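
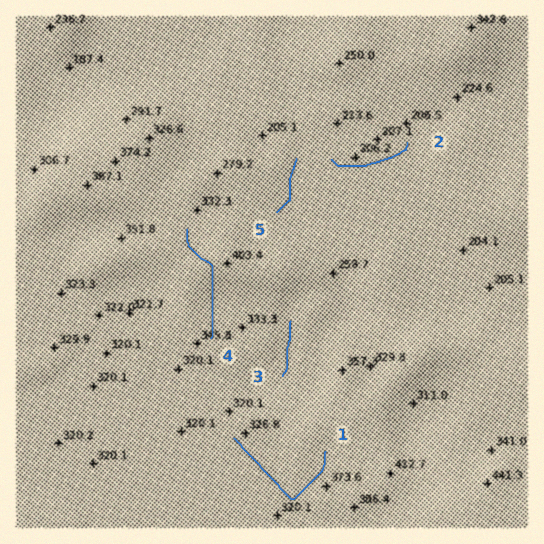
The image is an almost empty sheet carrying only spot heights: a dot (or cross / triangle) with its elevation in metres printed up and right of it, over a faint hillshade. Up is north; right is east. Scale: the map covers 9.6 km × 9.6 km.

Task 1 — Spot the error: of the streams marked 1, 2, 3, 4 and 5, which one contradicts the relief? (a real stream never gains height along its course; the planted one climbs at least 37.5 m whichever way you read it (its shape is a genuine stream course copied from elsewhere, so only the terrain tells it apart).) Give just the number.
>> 4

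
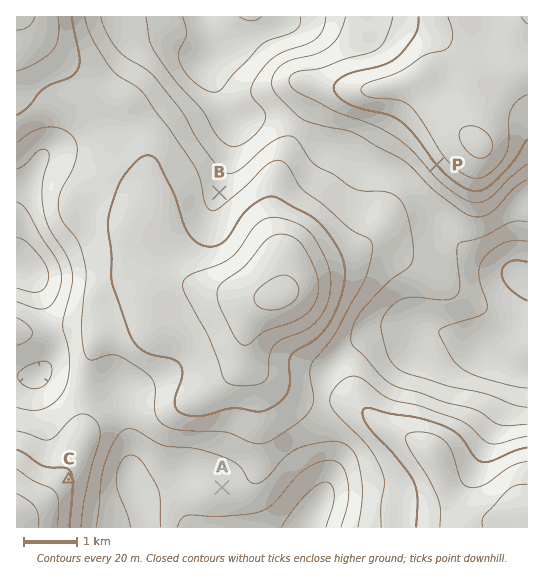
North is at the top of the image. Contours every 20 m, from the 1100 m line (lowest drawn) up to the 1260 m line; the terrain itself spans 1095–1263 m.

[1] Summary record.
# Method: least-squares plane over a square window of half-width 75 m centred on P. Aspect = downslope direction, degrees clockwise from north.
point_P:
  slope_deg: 6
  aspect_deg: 230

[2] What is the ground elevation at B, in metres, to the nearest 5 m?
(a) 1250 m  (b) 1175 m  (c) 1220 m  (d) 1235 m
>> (b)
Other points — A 1155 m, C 1205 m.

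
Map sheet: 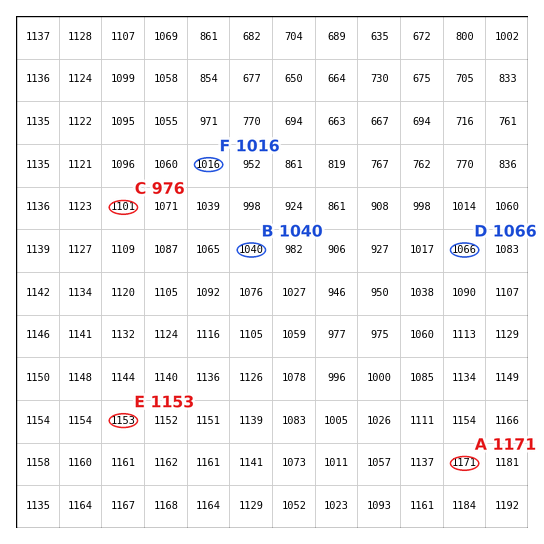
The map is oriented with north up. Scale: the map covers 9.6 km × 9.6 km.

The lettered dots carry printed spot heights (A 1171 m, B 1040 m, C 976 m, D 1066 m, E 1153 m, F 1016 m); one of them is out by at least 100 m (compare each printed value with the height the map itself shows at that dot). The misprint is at C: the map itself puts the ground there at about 1101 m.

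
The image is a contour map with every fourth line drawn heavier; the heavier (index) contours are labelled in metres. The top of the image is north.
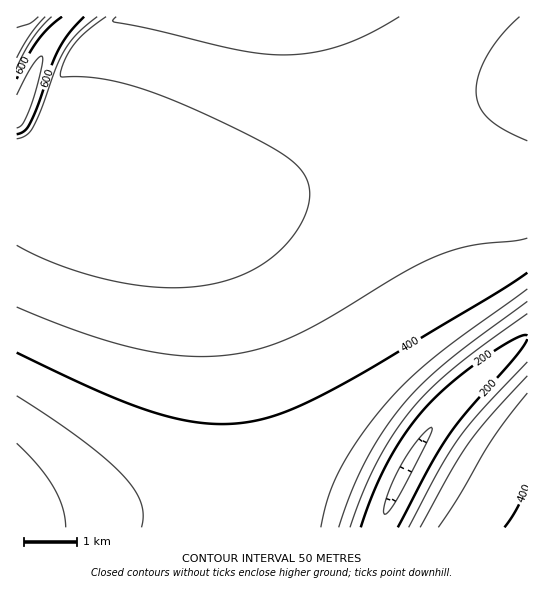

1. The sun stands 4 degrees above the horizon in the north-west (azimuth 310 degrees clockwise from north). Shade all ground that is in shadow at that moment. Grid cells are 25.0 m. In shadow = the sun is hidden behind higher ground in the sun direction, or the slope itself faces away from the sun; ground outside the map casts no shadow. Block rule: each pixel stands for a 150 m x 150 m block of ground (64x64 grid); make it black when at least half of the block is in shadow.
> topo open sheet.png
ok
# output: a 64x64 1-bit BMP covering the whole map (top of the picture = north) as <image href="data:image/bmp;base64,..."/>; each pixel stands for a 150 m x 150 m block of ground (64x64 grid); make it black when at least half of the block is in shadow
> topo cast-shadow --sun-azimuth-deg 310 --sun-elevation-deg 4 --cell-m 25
<image width="64" height="64" href="data:image/bmp;base64,Qk0+AgAAAAAAAD4AAAAoAAAAQAAAAEAAAAABAAEAAAAAAAACAAATCwAAEwsAAAIAAAAAAAAA////AAAAAAAAAAAAA/+AAAAAAAAD/4AAAAAAAAH/wAAAAAAAAf/gAAAAAAAB/+AAAAAAAAD/8AAAAAAAAP/wAAAAAAAA//gAAAAAAAB//AAAAAAAAH/8AAAAAAAAP/4AAAAAAAA//wAAAAAAAD//gAAAAAAAH//AAAAAAAAP/+AAAAAAAA//8AAAAAAAB//4AAAAAAAH//wAAAAAAAP//gAAAAAAAf//AAAAAAAA//8AAAAAAAB//wAAAAAAAD//AAAAAAAAH/8AAAAAAAAP/wAAAAAAAAf/AAAAAAAAAf8AAAAAAAAA/wAAAAAAAAB/AAAAAAAAAD8AAAAAAAAADwAAAAAAAAAHAAAAAAAAAAMAAAAAAAAAAQAAAAAAAAAAAAAAAAAAAAAAAAAAAAAAAAAAAAAAAAAAAAAAAAAAAAAAAAAAAAAAAAAAAAAAAAAAAAAAAAAAAAAAYAAAAAAAAADgAAAAAAAAA+AAAAAAAAAP8AAAAAAAAB/wAAAAAAAAf/AAAAAAAAD/8AAAAAAAAP/wAAAAAAAA//gAAAAAAAD/+AAAAAAAAH/4AAAAAAAAf/wAAAAAAAA//gAAAAAAAD//AAAAAAAAP/+AAAAAAAAf/4AAAAAAAB//AAAAAAAAD/4AAAAAAAAP/gAAAAAAAAf8AAAAAAAAA/gAAAAAAAAB+AAAAAAAAA=="/>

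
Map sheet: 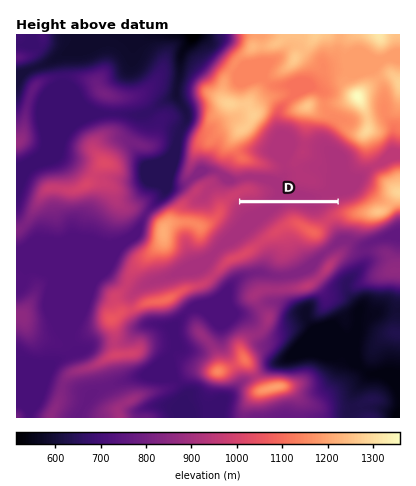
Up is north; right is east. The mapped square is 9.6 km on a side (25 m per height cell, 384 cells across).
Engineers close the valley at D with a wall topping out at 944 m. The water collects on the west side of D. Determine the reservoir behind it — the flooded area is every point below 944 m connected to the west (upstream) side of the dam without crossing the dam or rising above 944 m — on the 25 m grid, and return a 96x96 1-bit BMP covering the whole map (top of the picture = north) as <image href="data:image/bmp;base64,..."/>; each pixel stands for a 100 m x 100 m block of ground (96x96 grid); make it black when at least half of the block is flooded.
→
<image width="96" height="96" href="data:image/bmp;base64,Qk2+BAAAAAAAAD4AAAAoAAAAYAAAAGAAAAABAAEAAAAAAIAEAAATCwAAEwsAAAIAAAAAAAAA////AAAAAAAAAAAAAAAAAAAAAAAAAAAAAAAAAAAAAAAAAAAAAAAAAAAAAAAAAAAAAAAAAAAAAAAAAAAAAAAAAAAAAAAAAAAAAAAAAAAAAAAAAAAAAAAAAAAAAAAAAAAAAAAAAAAAAAAAAAAAAAAAAAAAAAAAAAAAAAAAAAAAAAAAAAAAAAAAAAAAAAAAAAAAAAAAAAAAAAAAAAAAAAAAAAAAAAAAAAAAAAAAAAAAAAAAAAAAAAAAAAAAAAAAAAAAAAAAAAAAAAAAAAAAAAAAAAAAAAAAAAAAAAAAAAAAAAAAAAAAAAAAAAAAAAAAAAAAAAAAAAAAAAAAAAAAAAAAAAAAAAAAAAAAAAAAAAAAAAAAAAAAAAAAAAAAAAAAAAAAAAAAAAAAAAAAAAAAAAAAAAAAAAAAAAAAAAAAAAAAAAAAAAAAAAAAAAAAAAAAAAAAAAAAAAAAAAAAAAAAAAAAAAAAAAAAAAAAAAAAAAAAAAAAAAAAAAAAAAAAAAAAAAACAAAAAAAAAAAAAAAD4AAAAAAAAAAAAAAD/gAAAAAAAAAAAAAB//gAAAAAAAAAAAAA//8AAAAAAAAAAAAAH/+AAAAAAAAAAAAAA/+AAAAAAAAAAAAAAP/AAAAAAAAAAAAAAH/gAAAAAAAAAAAAAD/wAAAAAAAAAAAAAAP4AAAAAAAAAAAAAAD+AAAAAAAAAAAAAAB/gAAAAAAAAAAAAAB/wAAAAAAAAAAAAAA/8AAAAAAAAAAAAAAf+AAAAAAAAAAAAAAP/AAAAAAAAAAAAAAH/gAAAAAAAAAAAAAH/wAAAAAAAAAAAAAD/8AAAAAAAAAAAAAD/+DwAAAAAAAAAAAB///8AAAAAAAAAAAB///+AAAAAAAAAAAAAAAAAAAAAAAAAAAAAAAAAAAAAAAAAAAAAAAAAAAAAAAAAAAAAAAAAAAAAAAAAAAAAAAAAAAAAAAAAAAAAAAAAAAAAAAAAAAAAAAAAAAAAAAAAAAAAAAAAAAAAAAAAAAAAAAAAAAAAAAAAAAAAAAAAAAAAAAAAAAAAAAAAAAAAAAAAAAAAAAAAAAAAAAAAAAAAAAAAAAAAAAAAAAAAAAAAAAAAAAAAAAAAAAAAAAAAAAAAAAAAAAAAAAAAAAAAAAAAAAAAAAAAAAAAAAAAAAAAAAAAAAAAAAAAAAAAAAAAAAAAAAAAAAAAAAAAAAAAAAAAAAAAAAAAAAAAAAAAAAAAAAAAAAAAAAAAAAAAAAAAAAAAAAAAAAAAAAAAAAAAAAAAAAAAAAAAAAAAAAAAAAAAAAAAAAAAAAAAAAAAAAAAAAAAAAAAAAAAAAAAAAAAAAAAAAAAAAAAAAAAAAAAAAAAAAAAAAAAAAAAAAAAAAAAAAAAAAAAAAAAAAAAAAAAAAAAAAAAAAAAAAAAAAAAAAAAAAAAAAAAAAAAAAAAAAAAAAAAAAAAAAAAAAAAAAAAAAAAAAAAAAAAAAAAAAAAAAAAAAAAAAAAAAAAAAAAAAAAAAAAAAAAAAAAAAAAAAAAAAAAAAAAAAAAAAAAAAAAAAAAAA="/>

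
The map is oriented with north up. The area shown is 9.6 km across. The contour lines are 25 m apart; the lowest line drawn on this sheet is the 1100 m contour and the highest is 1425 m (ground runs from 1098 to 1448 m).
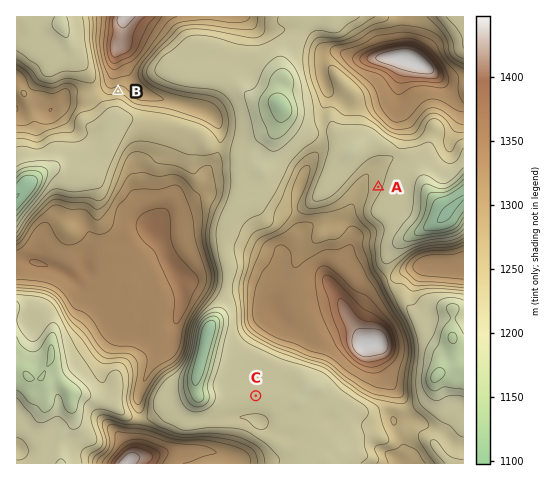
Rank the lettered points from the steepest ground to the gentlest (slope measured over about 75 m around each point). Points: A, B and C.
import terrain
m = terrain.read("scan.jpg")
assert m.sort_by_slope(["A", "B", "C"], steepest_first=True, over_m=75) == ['B', 'A', 'C']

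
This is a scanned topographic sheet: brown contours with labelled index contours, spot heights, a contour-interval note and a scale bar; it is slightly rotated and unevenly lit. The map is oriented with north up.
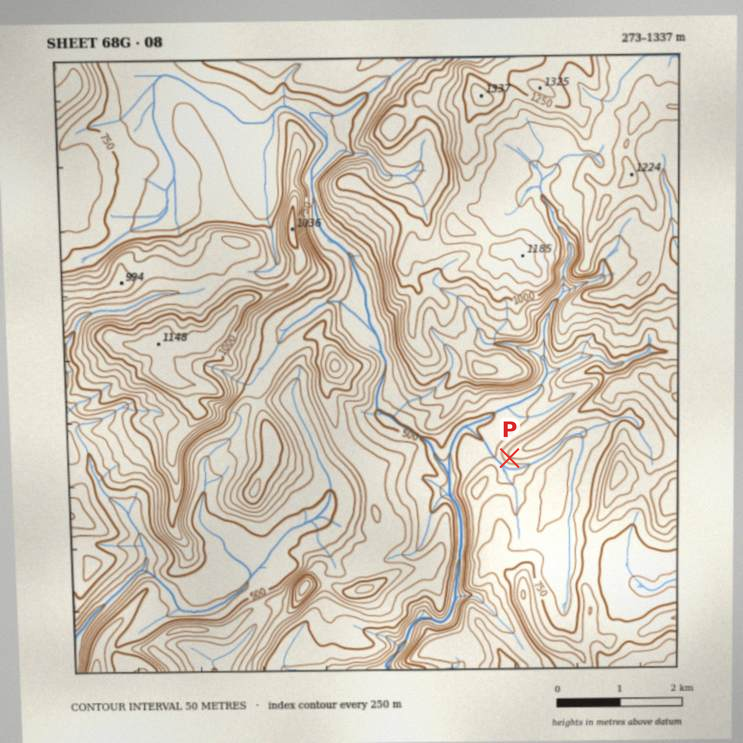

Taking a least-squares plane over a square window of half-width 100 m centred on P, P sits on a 24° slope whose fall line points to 216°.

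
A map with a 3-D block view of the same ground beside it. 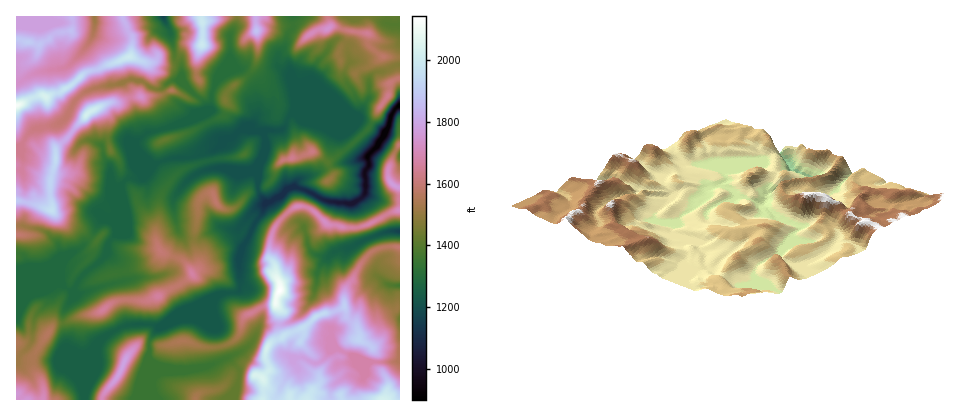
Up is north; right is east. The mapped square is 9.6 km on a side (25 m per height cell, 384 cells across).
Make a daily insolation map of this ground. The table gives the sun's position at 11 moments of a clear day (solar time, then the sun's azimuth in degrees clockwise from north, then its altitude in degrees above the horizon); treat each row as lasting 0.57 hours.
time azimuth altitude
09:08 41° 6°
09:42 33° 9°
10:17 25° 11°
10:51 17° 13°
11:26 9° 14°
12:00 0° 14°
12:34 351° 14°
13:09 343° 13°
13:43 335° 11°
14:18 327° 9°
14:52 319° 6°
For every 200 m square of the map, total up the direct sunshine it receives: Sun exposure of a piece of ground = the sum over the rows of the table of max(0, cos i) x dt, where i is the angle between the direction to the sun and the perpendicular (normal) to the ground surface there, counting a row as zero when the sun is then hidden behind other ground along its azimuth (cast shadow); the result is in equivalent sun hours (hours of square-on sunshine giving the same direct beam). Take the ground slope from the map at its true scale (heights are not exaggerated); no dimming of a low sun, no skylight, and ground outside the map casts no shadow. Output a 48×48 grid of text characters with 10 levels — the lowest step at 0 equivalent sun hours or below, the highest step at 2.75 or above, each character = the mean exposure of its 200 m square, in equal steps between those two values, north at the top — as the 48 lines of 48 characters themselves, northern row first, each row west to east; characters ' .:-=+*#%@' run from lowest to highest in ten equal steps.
=====--====--=+=+**-=.:=-:.:-=-:++++*#*##++++==-
+===+*+=====--+*+=+:..:-. .:+++=-==*@%+-=#%%#*+=
*#**=::::===--+++%+==++==--=+  ..-=#-     .:-**+
::=-:-:.-+++++*+%@@+==+=++-:   ..-=:  ..=-----==
::-::---++**#%*#%*#+::.  .:. ..:--: .::==----+*+
==::---+**##*:.=*=-=--.  .-::::--:.:::-:--==-:::
-::--=+#@#=.     :--:: ..:-----=---:..:-:=+=::-+
-=++**#%-          .:-==:-=*+--====---:--:-:-+#*
+*#%#%%.    .:--  :*=:.:-=*=---=======-.:-:=-==.
%%#%#-  .=*%%#*#%*=:++.:-+=:---========-:::::-+:
@+..:  :*@@@*+:.:... :=:--==----========-:::+*. 
.    .:=@%-. .   .:--:.--:.-=---=========-:-+- :
.    :=*=        ::---==+=:.:-===-=========-: .-
::::-=++    . .::::-=+*=::::---::-++=======+: .-
:-=+##*    ..::--+###+-:---==+===++##*+===+=...=
:=++%#: ...-=---+*=::::-====+*==+*##%%*++*=...*@
=-==+=:-*+--+=--:...:--===+**=-=*%%#*#*+*-...*%=
=======+=--.-===-::--==+*++=::-+#%+=..=+-.::=%@=
=+++=-*+===::=====++**=-::...:=+=     :=++*==*#*
==++=======---====++=:-+**======     :+#+=--*+++
+====--:---=--+==+==-=#@@%++++==.  .-++-:-==--=#
**+=--:-:--===++++=-=*%#*+=+*+-..:=-    .-=-=: :
**++++=.:.:=====++==+**==++*+:: :+@@@:     ==:.:
.:=+++=-.:-===-=++++++=::+%*::-+*@@@@@%+=-+#++**
   .:==-======-=++++===-  ...=+#@@.  *@@@@%#@@#:
..   .:=+=======++++==--:  .--*%@:....*@@@@@%:  
+-.   .-==**===+++++==--==--==*#=-=--- .:==.    
:--:   ::==-=====++*+=-+*++=-=+*=+++-.       .=*
  ..:..:-=--+*#+==++*+++**+-==+****+-:.    :#@@@
:::::---=--==-----=+*+++++=-==*%%**+=:::--+@+:::
::::-====--+===---::=*++++===+*=##*+++=++*%+:-==
-=======-=+++==-::.:-++========*+#+=--+*#%*:----
=======-=+==------+++---.:===-..+#**+++*%%=-=---
======-==--=++**#%#*=.    .-=-..=+---=++#*-=+=-:
=====+===+*%@@%%#*+:    .:-====++-++=+****=*+++*
==*++==+*#%%*====:.   .:-=*####*=::-=#%%*+**++++
=*++*=+#%%*-        :--==-=#@%=-.=+-#@@%==*++++=
=++****+-:  .      :-====--==..-  .*@*..:=*++++-
*=+*+=:.    .:--::-=**+==---:.:--=%@+..::-++*+*+
%+++-::::..:=*%@#*#@@@%*++*=::=%##+-----++=****+
+++-:::---=+#@@%=@@#++#@@@#:.-*%=::=--===--=**=+
-==::----==+#%*:--:::::-=-..-+#=..:.=+==:   ---=
==-::-======+*:.-...::...:-=+#*-==--:-=+=-:. .:-
===+=======+*-.:---::::-==+=+@==*+==++*====-=**+
+=+*+=====+##::--=====+++++=+%%==++==++++=====##
**=***+===#@-.:--=++*****+=-=.:===++*+==+*++++*#
**++*#*+=+%= .--=-===+**+=--=:--=+***++*%*#%##*#
=**=***+=++..:--==---==-::-=*#+==+=++==+=+*###++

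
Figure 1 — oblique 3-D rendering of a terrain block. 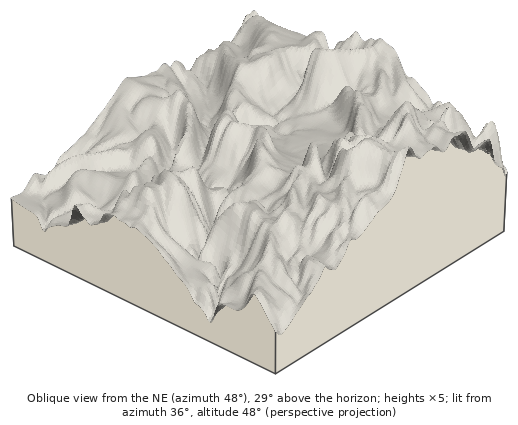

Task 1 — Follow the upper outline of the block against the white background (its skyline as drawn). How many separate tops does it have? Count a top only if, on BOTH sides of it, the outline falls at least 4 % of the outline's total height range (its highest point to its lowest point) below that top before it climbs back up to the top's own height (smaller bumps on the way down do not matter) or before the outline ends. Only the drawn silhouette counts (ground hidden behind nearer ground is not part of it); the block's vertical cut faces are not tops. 4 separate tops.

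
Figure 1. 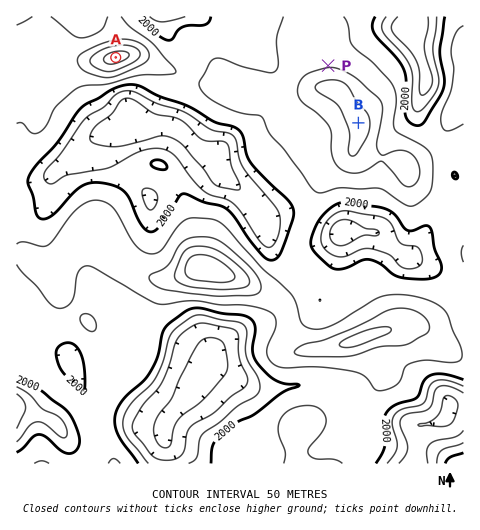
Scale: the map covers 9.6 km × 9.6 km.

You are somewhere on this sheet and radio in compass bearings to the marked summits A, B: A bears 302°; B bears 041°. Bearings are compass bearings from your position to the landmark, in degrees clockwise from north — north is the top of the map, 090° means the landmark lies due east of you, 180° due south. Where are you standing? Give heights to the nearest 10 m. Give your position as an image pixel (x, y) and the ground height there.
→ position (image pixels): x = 310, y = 179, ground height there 2050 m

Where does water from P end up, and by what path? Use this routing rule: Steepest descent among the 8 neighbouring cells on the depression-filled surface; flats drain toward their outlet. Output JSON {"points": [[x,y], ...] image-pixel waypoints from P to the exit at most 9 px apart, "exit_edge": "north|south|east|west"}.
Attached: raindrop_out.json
{"points": [[328, 66], [328, 56], [336, 48], [346, 45], [355, 40], [364, 33], [374, 32], [383, 31], [392, 31], [402, 31], [407, 22], [413, 17]], "exit_edge": "north"}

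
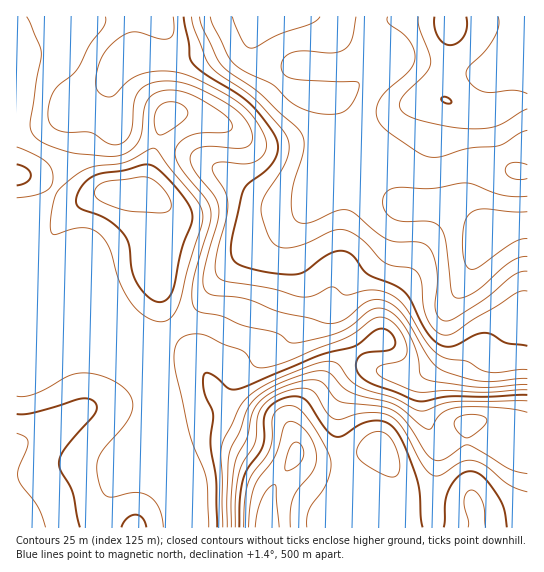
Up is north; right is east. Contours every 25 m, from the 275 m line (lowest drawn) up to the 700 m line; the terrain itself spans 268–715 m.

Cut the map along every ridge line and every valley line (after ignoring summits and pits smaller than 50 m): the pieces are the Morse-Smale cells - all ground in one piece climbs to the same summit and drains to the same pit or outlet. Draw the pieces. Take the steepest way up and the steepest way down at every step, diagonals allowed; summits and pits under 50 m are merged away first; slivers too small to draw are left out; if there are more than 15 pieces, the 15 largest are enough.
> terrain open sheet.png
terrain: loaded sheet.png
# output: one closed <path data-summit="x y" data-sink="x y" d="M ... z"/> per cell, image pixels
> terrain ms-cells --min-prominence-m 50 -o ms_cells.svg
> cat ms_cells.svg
<path data-summit="266 527" data-sink="517 226" d="M342 140l-22 51-12 16-19 18-42 24-27 28-20 29-35 31-1 30 5 31 0 108 4 21 354 1 1-303-51-1-19-13-11-4-44-2-34-26-21-9-5-13z"/><path data-summit="122 193" data-sink="517 226" d="M262 16l-9 2-8 18-46 19-12 2-34-1-24 4-12 6-10 17-8 8-40 26-18 8-25 4 1 200 124 0 26 6 16-12 17-17 20-29 27-28 42-24 24-24 10-15 20-47-3-26-3-7-7-5-29-12-15-2-26-25-7-12-1-8z"/><path data-summit="449 22" data-sink="517 226" d="M527 16l-208 0 33 41 17 16-22 19-37-4-13 1 40 17 6 20 0 31 5 13 21 9 29 24 5 2 44 2 11 4 19 13 48 1 3-2z"/><path data-summit="17 527" data-sink="517 226" d="M141 329l-125 1 1 198 156-1-4-21 0-108-5-31 0-25 3-7z"/><path data-summit="266 527" data-sink="517 226" d="M254 16l-237 0-1 111 19 0 24-10 40-26 8-8 10-17 12-6 24-4 34 1 20-5 30-12 10-6z"/><path data-summit="266 527" data-sink="517 226" d="M318 16l-55 0-11 26 1 8 7 12 29 26 58 4 22-21-17-14-24-32z"/>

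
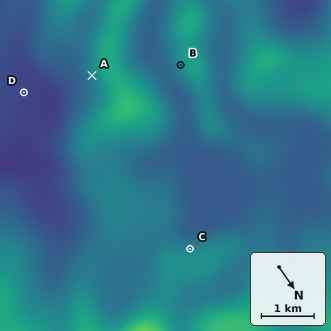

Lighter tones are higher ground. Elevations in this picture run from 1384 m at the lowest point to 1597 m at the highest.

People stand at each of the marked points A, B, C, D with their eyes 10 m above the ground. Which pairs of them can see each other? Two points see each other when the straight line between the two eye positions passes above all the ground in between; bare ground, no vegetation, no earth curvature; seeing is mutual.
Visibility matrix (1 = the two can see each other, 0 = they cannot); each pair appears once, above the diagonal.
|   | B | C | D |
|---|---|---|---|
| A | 0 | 0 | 1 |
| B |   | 1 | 0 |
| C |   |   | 0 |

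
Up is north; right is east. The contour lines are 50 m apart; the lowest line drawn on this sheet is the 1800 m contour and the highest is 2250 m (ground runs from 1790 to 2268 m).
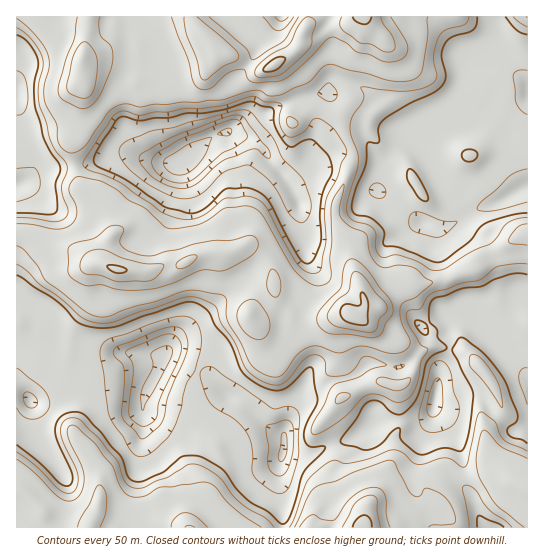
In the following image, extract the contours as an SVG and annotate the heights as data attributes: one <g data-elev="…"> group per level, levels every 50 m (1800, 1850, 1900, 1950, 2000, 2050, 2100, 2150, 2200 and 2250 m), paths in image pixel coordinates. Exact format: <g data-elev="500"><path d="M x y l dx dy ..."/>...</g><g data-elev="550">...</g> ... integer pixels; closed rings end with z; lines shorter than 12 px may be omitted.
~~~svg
<g data-elev="1800"><path d="M142 410l-1-12 0-7 12-25-2-12 2-3 7-4 6-1 4 0 3 5-3 9-25 43-2 7z"/><path d="M174 174l-9-7-2-4 2-4 25-16 21-6-5 16-11 14-9 7z"/><path d="M222 135l-5-1 9-5 5 0-1 6z"/></g><g data-elev="1850"><path d="M279 461l-1-4 3-22 4-3 2 6 0 15-4 7z"/><path d="M142 426l-9-6-4-6 4-45-1-7-6-8 0-3 36-16 11-1 5 4 3 5 0 6-1 8-20 42-4 19-7 7z"/><path d="M174 182l-13-5-7-8-2-8 5-8 26-15 41-16 10-3 7 3 6 13-1 4-11 8-13 6-29 27-10 3z"/></g><g data-elev="1900"><path d="M277 476l-6-4-3-6 1-19-3-20 3-2 18-5 4 3 2 6-1 25-6 18-4 4z"/><path d="M141 439l-7-9-9-8-3-5 2-47-2-6-8-9 0-5 5-5 40-15 11-3 8 0 5 3 4 8 1 8-2 9-18 40-6 27-4 5-11 9-4 3z"/><path d="M431 417l-4-4 0-10 6-19 2-5 3-1 3 2 1 5 1 21-5 9z"/><path d="M29 407l-4-2-2-6 1-5 2-2 7 2 4 7-2 6z"/><path d="M174 187l-11-3-11-7-11-12-2-7 3-5 15-8 28-13 42-15 12-2 6 3 24 33 1 6-1 1-12-9-8 1-27 11-28 24-9 3z"/></g><g data-elev="1950"><path d="M275 493l-14-10-7-8-2-6 1-12-1-12-7-15-12-12-19-11-6-8-8-24 1-5 4-3 4-1 5 2 57 40 4 1 15-3 5 3 3 3 2 7-1 34-3 13-9 24-5 3z"/><path d="M137 456l-8-7-20-34-9-60 1-8 3-5 5-3 18-6 24-9 24-7 8-1 7 1 5 4 4 6 2 10 0 9-6 24-9 15-5 22-5 16-7 14-14 13-10 6z"/><path d="M427 432l-4-3-3-4-1-14 12-44 4-5 6-1 5 3 4 7 4 20 5 14 0 8-4 9-5 5-13 5z"/><path d="M527 404l-7-21-1-6 3-8 5-1"/><path d="M17 368l26 21 5 6 2 8-4 10-5 4-6 2-10-2-8-9"/><path d="M433 237l-16-5-6-3-2-7 2-8 3-2 5 0 23 9 15 1-13 13-6 2z"/><path d="M299 222l-10-8-11-22-7-9-8-8-13-9-5-1-20 7-19 18-9 6-8 3-10-1-10-3-16-8-20-14-12-15-2-5 1-6 9-7 22-9 23-4 16-5 45-11 8-1 6 1 22 25 12 23 17 16 4 7 6 17 1 10-5 11-3 2z"/><path d="M527 202l-34 9-11 0-5-2 4-7 15-12 14-14 7-4 10-3"/><path d="M377 198l-6-3-2-4 2-5 6-3 6 3 3 7-3 5z"/><path d="M17 169l14-2 4 1 4 7 1 8-1 7-4 4-8 5-10 3"/><path d="M527 115l-6-5-5-7-3-26 1-4 3-2 10-1"/><path d="M17 71l5 2 3 4 3 21-3 13-4 4-4 0"/></g><g data-elev="2000"><path d="M477 527l0-9 2-2 20 8 5 3"/><path d="M527 443l-5-3-11-3-4-4 1-6 9-6 1-6-15-37-20-25-21-16-4 2-6 10 0 2 19 36 2 8-4 38-4 13-3 5-3 0-16-3-18 6-7 0-16-13-2-4 0-8-2-1-6 3-12 14-11 5-6 0-19-5-4-4 16-22 7-13 6-4 5-2 5 1 12 11 8 3 7-4 8-9 5-11 8-30 7-6 13-6-1-3-8-8-2-9-7-8 0-14 4-8 29-11 20-2 12-6 16-6 9-1 8 2"/><path d="M423 334l-6-7-2-6 6 0 6 4 1 8-2 2z"/><path d="M17 275l39 26 21 21 14 5 12 1 14-2 25-10 44-14 7 0 7 3 8 6 8 15 13 16 13 30 5 5 11 8 13 5 11 0 9-6 15-15 4-2 3 2 5 32-12 25-2 12 2 5 4 4 13-1 2 1-3 6-19 20-12 40-4 8-4 3-4-1-12-12-20-12-11-10-14-20-23-13-17 1-20 16-20 8-10 0-5-6-7-20-33-38-8-5-8 0-8 3-5 5-3 7 2 14 15 33 0 8-3 4-4 0-6-3-20-20-22-18"/><path d="M306 264l-4-3-5-7-28-52-5-7-7-4-11-3-20 1-22 20-8 4-7 0-24-6-39-27-29-14-3-5 1-7 21-33 6-4 19 4 14-3 15 0 17-5 19 0 20-4 24-7 23 6 2 18 11 18 7 3 12-7 8 0 14 14 5 11 0 9-7 13-4 12-1 16 0 28-6 16-4 4z"/><path d="M527 213l-16 2-26 8-6 5-12 15-21 16-9 3-38-14-14-2-2-4 1-9-4-7-9-8-14-3-5-5 0-7 3-13 11-25 1-22 10 0 2-1-1-15 3-5 5-4 24-15 23-10 9-7 4-9-5-22 3-10 3-5 6-3 20-7 3-5 1-8"/><path d="M423 201l3 0 2-2-2-8-11-18-4-4-2 0-2 5 1 7 10 16z"/><path d="M465 161l5 1 4-2 3-3 0-4-6-4-6 1-3 5z"/><path d="M17 35l11 7 9 16 1 8-4 21 1 20 9 32 7 14 8 10 1 6-4 14 1 23-1 7-7 2-32-2"/><path d="M505 17l12 13 10 5"/></g><g data-elev="2050"><path d="M274 527l-9-9-16-9-11-8-20-25-20-11-11 0-18 12-12 4-14 7-6 0-7-2-6-7-8-20-18-22-16-16-5-3-7 0-5 2-3 5-2 5 3 12 15 32 0 11-5 7-7 1-7-3-22-23-20-15"/><path d="M469 527l-6-37 0-4 3-1 8 4 15 20 16 11 7 7"/><path d="M527 451l-22-11-5-5-5-13-14-10-4 7-9 43-3 5-4-1-10-7-5-1-8 1-15 5-6 0-5-2-9-9-9-3-7 1-18 8-18 4-6 1-8-4-6 1-13 9-11 11-13 37-5 9"/><path d="M502 407l1-2-2-14-5-13-14-19-5-4-6 0-2 6 2 6 14 16z"/><path d="M397 369l-3-2 1-1 9-1-2 3z"/><path d="M309 273l-7-4-5-6-30-54-5-7-5-3-11-3-20 2-25 19-11 2-11 0-18-7-42-30-33-13-3-4 1-4 29-44 4-4 5-2 19 4 13-3 15 0 16-4 17 1 23-4 21-7 8-2 11 6 12 0 5 3-3 12 1 6 3 9 6 5 5 0 9-5 11-13 7 0 14 12 10 15 2 7-6 10-4 15-11 23-2 13 2 28-5 27-4 4z"/><path d="M17 264l9 6 12 13 21 14 22 20 14 6 10 0 9-1 25-10 47-15 11 0 13 6 7 5 4 14 14 20 11 27 11 9 13 6 8 1 7-3 18-22 10-5 5 0 5 3 2 4 1 11 5 3 11 0 7-2 6-6 7-10 3-2 8 2 14 7-16 4-13 8-20 6-5 3-10 20-11 19-1 6 3 4 9-4 18-11 21-22 5-3 12 0 19 7 7-1 6-6 7-14 3-20 7-11-1-2-6-3-12-19-3-9 2-6 13-3 6-10 6-5 29-10 17-3 18-13 17-3 13 0"/><path d="M527 217l-9 2-9 3-5 4-7 12-7 6-20 8-24 16-11 3-5-2-15-8-16-6-5 0-9 3-4-1-5-8 0-15-2-5-6-4-15-5-6-7 0-11 10-31 1-10-1-10-6-17-1-9 3-10 10-16 1-5-3-7 44 4 14-2 12-4 4-4 2-4-3-20 5-20 7-7 19-6 2-2 2-5"/><path d="M327 101l-9-7 5-7 6-4 6 6 2 6-3 5z"/><path d="M17 28l14 11 8 11 4 8 0 9-5 20 1 16 7 19 6 21 15 23 0 5-5 12-1 6 7 22-3 7-8 4-40-5"/><path d="M288 17l-3 3-4 1-6-4"/><path d="M513 17l14 10"/></g><g data-elev="2100"><path d="M261 527l-24-17-11-9-11-14-8-5-46 5-14 8-6 2-7 0-5-1-9-10-8-20-15-21-23-20-5 2-2 7 3 9 12 23 2 12-2 13-7 8-8 2-8-3-24-25-18-14"/><path d="M428 527l5-2 21-2 1-6-4-11-8-11-14-7-5 1-5 7-6-1-5-6-13-26-5-3-34 11-19 10-22 6-8 11-13 29"/><path d="M527 458l-24-10-6-5-10-11-2-2-3 1-6 27 1 11 3 9 16 27 28 22"/><path d="M336 403l3 1 8-4 3-3 0-3-5-1-6 1-4 5z"/><path d="M392 390l6 1 7-2 5-6 0-5-13 2-15-3-5 2-1 3 2 3z"/><path d="M17 246l7 4 11 13 12 19 38 29 12 5 13 0 16-7 28-7 32-11 12 0 25 4 4 6-1 13 1 7 14 22 9 20 11 10 13 4 8-2 16-21 13-8 8 0 19 7 23-7 8 1 21 6 8 0 7-2 4-5 1-5-9-20-1-8 1-7 4-4 12-5 16-15-20-15-15-2-15 3-8-5-5-10-4-19-17-9-9-10-1-6 5-19-1-6-9 13-3 9 1 36-2 17 1 19-4 5-6 3-6 0-6-3-14-12-32-55-6-7-8-3-23 2-27 16-20 4-10 0-6-2-17-17-17-9-16-13-13-6-22-4-5 3-4 7 0 6 6 10 2 8-2 8-5 6-5 3-8 1-24-4-16-1"/><path d="M527 224l-10 3-9 14 3 3 16 1"/><path d="M289 127l6 0 3-4-2-4-6-2-3 1-1 3z"/><path d="M17 18l16 15 14 18 2 14-5 22 1 14 11 22 1 15 2 7 6 6 6 2 7-2 7-5 23-33 6-5 8-4 7 0 12 3 13-3 12 1 16-3 15 0 24-2 34-10 6 1 8 5 10-1 30-13 13-14 8-4 60 17 13 1 11-3 6-4 3-6 4-31 1-21"/><path d="M294 17l-9 11-7 3-5-3-10-11"/></g><g data-elev="2150"><path d="M100 527l5-13 2-15-2-9-6-5-4 4-5 14-10 16-3 8"/><path d="M208 527l-13-11-10-3-6 1-4 4-3 4-1 5"/><path d="M390 527l-4-12-1-20-4-6-7-2-11 3-10 6-7 7-12 17-12-1-9-4-7 4-7 8"/><path d="M256 339l6 0 5-4 3-6 0-7-3-8-7-11-5-3-5 0-5 2-5 4-3 5 0 7 2 7 6 7z"/><path d="M363 337l11 1 7-3 5-12 6-8 1-8-4-9-10-11-11-17-10-9-7-2-4 2-2 4-5 24-20 21-3 5 0 6 4 7 8 5z"/><path d="M273 297l4 0 2-2 2-10-3-11-5-5-4 4-2 12 1 6z"/><path d="M123 290l32-2 19-5 27-13 18 1 7-1 27-16 5-7 0-6-4-5-5-1-18 5-17 0-16 3-44 12-9 1-15-4-7-5-3-6 3-12-2-3-6-1-7 2-14 11-17 4-7 4-2 4 0 21 4 7 14 8 16-1z"/><path d="M77 17l-3 21-9 23-7 30 2 6 3 3 15 8 5 1 8-4 8-8 10-23 3-11 1-9-2-7-11-13-1-9 1-8"/><path d="M171 17l17 42 5 23 5 6 7 2 8-3 16-14 10-4 6 1 3 9 5 3 22 0 7-2 17-12 27-28 5-3 4 0 11 6 11 9 13 3 12 6 8 1 9-2 7-5 2-9-3-7-14-22"/><path d="M299 17l-15 24-31 19-8-13-36-30"/></g><g data-elev="2200"><path d="M380 527l-3-16 0-12-2-2-4-2-8 2-8 6-13 24"/><path d="M361 331l9 1 5-1 4-12 7-7 1-5-2-5-9-9-11-16-6-4-4-2-3 4-4 16-14 12-5 8-2 6 3 5 5 4z"/><path d="M114 281l8 1 28-1 9-7 5-9-25-2-17-5-20-9-11 2-8 5-3 10 3 7 4 1 14 1z"/><path d="M178 269l7-1 5-3 6-6 1-4-7 0-11 6-3 4z"/><path d="M81 98l6 0 6-5 4-23-1-16-6-9-5-3-6 3-5 9-7 32 2 7z"/><path d="M257 77l6 1 18-4 23-20 8-11 0-8 4-12-2-4-5-2-6 2-6 8-8 18-19 10-13 11-2 7z"/><path d="M184 17l3 18 9 23 4 19 5 3 18-14 13-5 3-6-7-9-35-29"/><path d="M342 17l-2 6 1 6 17 13 13 2 14 8 6 0 4-5-1-6-3-7-8-11-2-6"/></g><g data-elev="2250"><path d="M372 527l-2-8-5-4-8 4-4 8"/><path d="M357 325l9 0 2-3 0-20-2-6-4-4-1 2 0 11-3 1-13-1-3 2-2 4 1 6 4 4z"/><path d="M115 273l8 0 4-3-9-4-8-1-3 1 3 4z"/><path d="M264 71l7 1 7-3 6-7 1-4-6-1-6 2-9 8z"/><path d="M353 17l4 5 8 2 4-1 3-6"/></g>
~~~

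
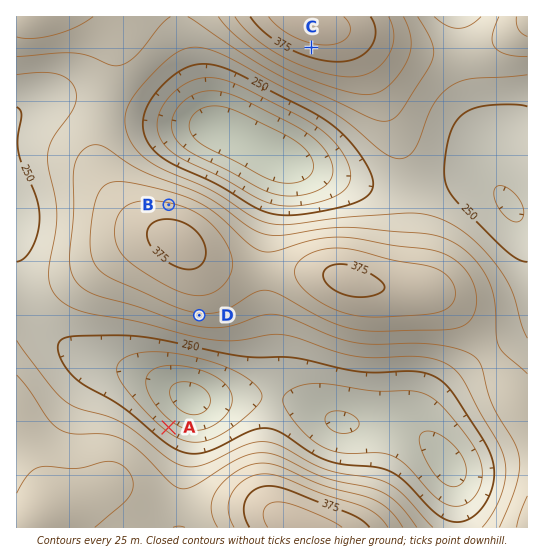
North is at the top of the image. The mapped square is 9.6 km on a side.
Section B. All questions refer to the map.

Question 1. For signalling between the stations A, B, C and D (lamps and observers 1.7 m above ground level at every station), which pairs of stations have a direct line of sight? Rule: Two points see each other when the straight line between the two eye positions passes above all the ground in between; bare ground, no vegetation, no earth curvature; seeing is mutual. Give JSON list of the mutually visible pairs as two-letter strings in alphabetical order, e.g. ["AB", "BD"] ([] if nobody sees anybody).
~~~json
["AD", "BC"]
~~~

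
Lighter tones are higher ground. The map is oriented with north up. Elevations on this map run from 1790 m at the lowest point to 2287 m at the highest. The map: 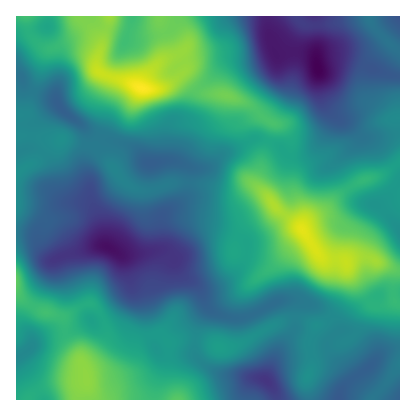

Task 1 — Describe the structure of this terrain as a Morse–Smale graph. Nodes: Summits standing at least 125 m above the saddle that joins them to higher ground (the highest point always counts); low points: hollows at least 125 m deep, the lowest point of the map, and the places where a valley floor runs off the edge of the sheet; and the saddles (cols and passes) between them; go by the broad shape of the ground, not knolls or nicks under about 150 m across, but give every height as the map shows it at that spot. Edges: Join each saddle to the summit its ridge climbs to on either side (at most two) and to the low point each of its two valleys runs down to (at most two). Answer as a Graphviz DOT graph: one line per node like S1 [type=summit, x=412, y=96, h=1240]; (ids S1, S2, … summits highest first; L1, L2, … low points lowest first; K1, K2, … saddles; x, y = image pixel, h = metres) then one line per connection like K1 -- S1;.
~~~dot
graph terrain {
  S1 [type=summit, x=142, y=88, h=2287];
  S2 [type=summit, x=302, y=230, h=2267];
  S3 [type=summit, x=86, y=380, h=2204];
  L1 [type=low, x=318, y=68, h=1790];
  L2 [type=low, x=108, y=248, h=1809];
  L3 [type=low, x=266, y=380, h=1866];
  K1 [type=saddle, x=370, y=300, h=2108];
  K2 [type=saddle, x=30, y=32, h=2104];
  K3 [type=saddle, x=268, y=142, h=2086];
  K4 [type=saddle, x=296, y=318, h=2008];
  K1 -- S2;
  K1 -- L1;
  K1 -- L2;
  K2 -- S1;
  K2 -- L1;
  K2 -- L2;
  K3 -- S1;
  K3 -- S2;
  K3 -- L1;
  K3 -- L2;
  K4 -- S3;
  K4 -- L2;
  K4 -- L3;
}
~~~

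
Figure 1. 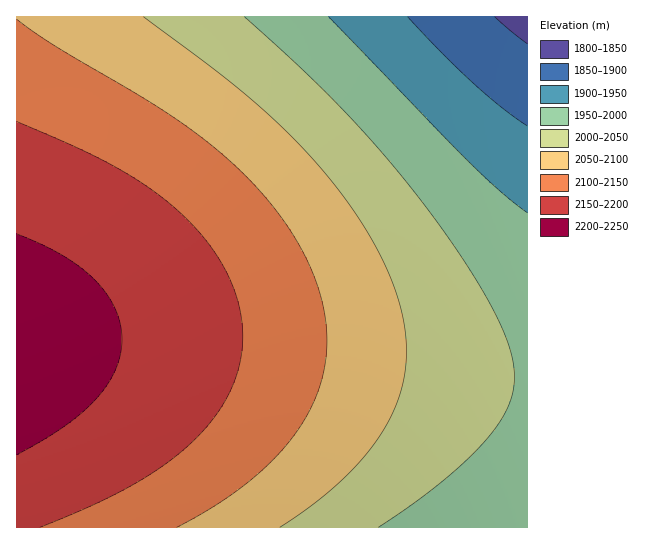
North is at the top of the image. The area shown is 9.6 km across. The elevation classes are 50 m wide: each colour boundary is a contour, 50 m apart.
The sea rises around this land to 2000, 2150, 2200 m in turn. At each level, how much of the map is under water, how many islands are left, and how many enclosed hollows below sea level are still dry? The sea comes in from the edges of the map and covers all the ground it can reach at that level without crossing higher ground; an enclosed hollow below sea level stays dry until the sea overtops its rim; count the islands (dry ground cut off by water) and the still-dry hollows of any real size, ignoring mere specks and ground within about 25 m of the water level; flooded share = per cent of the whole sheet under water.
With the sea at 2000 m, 20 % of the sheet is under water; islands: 0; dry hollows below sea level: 0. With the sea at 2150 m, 75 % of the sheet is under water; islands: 0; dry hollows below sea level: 0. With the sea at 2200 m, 94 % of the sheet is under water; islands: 0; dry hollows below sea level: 0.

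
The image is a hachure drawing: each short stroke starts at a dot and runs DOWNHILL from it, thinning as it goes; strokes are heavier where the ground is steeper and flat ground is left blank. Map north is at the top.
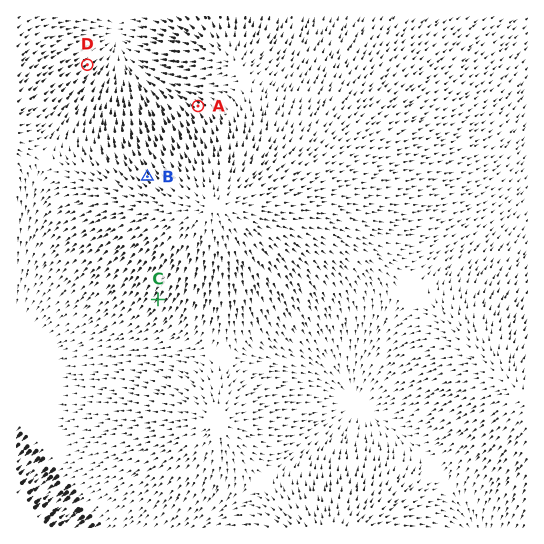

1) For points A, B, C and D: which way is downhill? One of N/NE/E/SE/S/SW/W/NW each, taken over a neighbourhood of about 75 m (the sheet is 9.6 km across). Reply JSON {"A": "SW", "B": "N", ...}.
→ {"A": "NW", "B": "NW", "C": "SW", "D": "NE"}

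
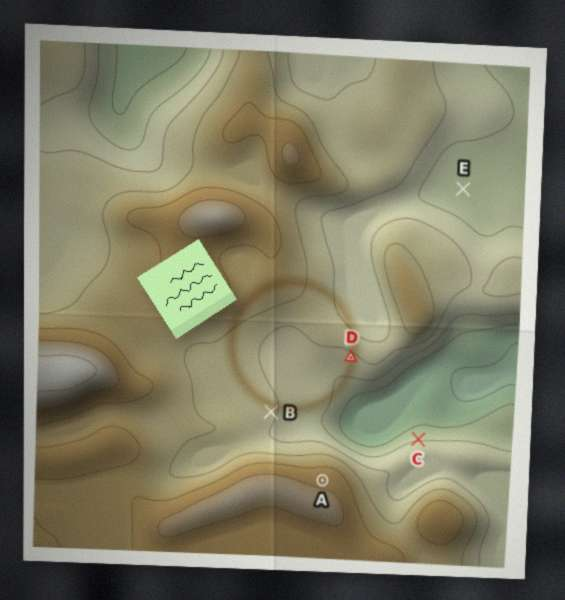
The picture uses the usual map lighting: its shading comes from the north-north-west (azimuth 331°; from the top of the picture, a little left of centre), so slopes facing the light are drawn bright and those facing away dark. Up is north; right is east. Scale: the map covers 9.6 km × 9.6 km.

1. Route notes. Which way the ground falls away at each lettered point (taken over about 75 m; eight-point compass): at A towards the N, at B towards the E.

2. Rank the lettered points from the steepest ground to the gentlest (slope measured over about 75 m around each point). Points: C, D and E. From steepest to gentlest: C D E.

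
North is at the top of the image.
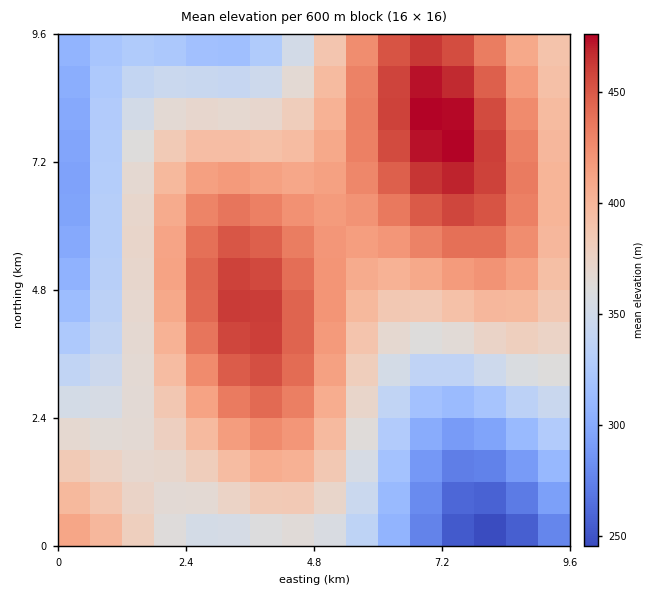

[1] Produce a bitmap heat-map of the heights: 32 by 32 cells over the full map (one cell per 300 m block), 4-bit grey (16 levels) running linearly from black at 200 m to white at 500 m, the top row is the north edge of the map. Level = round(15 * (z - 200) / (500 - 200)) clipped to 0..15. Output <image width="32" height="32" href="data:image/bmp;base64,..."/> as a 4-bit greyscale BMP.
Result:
<image width="32" height="32" href="data:image/bmp;base64,Qk12AgAAAAAAAHYAAAAoAAAAIAAAACAAAAABAAQAAAAAAAACAAATCwAAEwsAABAAAAAAAAAAAAAAABEREQAiIiIAMzMzAERERABVVVUAZmZmAHd3dwCIiIgAmZmZAKqqqgC7u7sAzMzMAN3d3QDu7u4A////ALuqmYiHd4iIiHZlQzIiIzSqqpmIiIiIiIh3ZUMzIjNEqqmZiIiJmZmYh2VEMzM0RaqZmYiJmZqpmYdlRDMzRFWZmZiJmZqqqpmHZVRDNERWmZmImZmqu7qph2ZURERVZpmIiJmaq7u7qZh2VURFVmaIiIiZqrvMu6qYdlVVVWZniIiImqu8zMu6mHZlVWZnd3eIiZqrzMzMuph3ZmZnd3h3eImau8zdzLqZh3d3d3iId3eJmrzN3cy6qYh3d4iIiGd3iau83d3cuqmIiIiImZhmd4mrzN3d3LupmIiJmZmZZmeJq8zd3dy7qpmZmaqqmVZniavN3d3Mu6qpmqqqqqlWZ4mrzd3dzLuqqqqru7qpVWeJq8zd3cy7uqq7u7u7qVVniavM3dzMu7u7u8zMu6pVZ4mrzMzMy7u7u8zMzMuqRWeJq7zMzLu7u7zM3dzLqkVniau8zLu7u7vM3d3dy6pFZ4mqu7u7u7u8zN3d3cuqRWeJmqu7qqqrvM3e7t3LqkVniZqqqqqqq7zN3u7dy6pFZ4iZmZmZmqu83e7u3cuqVWd4iZmZmZmrvN3u7t3LqlVneIiIiIiZqrzd7u7cy6lVZ3eIiHeIiZq83e7t3LupVWZ3d3d3d4iavN3e3dy6qVZmZ3ZmZmd4mrzN3d3MuqlWZmZmZVZmeJq8zd3cy7qp"/>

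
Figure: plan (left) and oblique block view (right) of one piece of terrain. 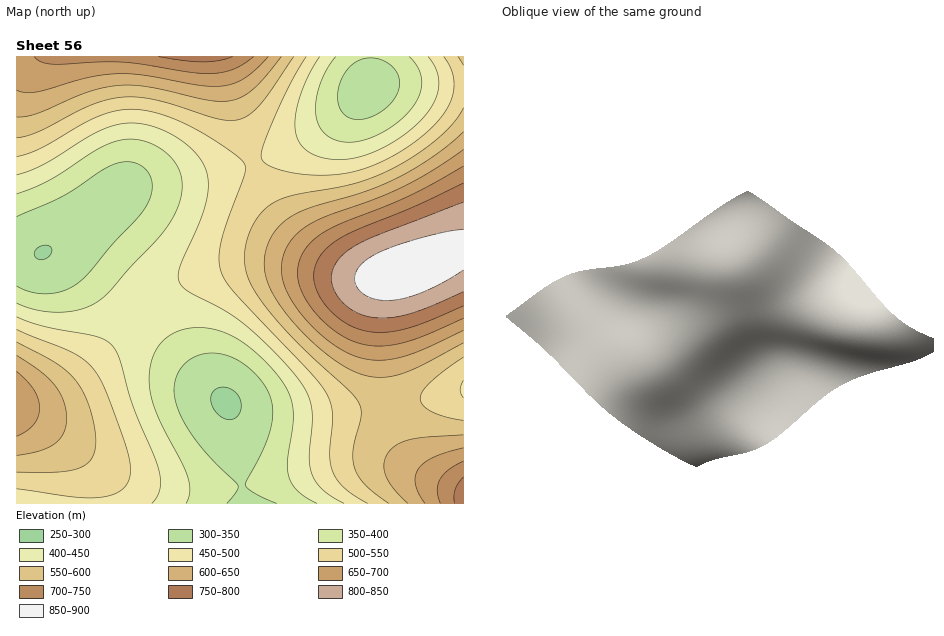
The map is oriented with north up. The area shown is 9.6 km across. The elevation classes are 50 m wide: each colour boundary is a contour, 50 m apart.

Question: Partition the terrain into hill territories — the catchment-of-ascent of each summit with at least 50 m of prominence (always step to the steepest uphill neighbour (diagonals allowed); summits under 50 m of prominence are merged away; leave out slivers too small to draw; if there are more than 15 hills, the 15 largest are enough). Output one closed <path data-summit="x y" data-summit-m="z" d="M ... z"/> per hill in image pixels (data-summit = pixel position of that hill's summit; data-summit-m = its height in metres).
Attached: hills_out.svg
<path data-summit="403 271" data-summit-m="885" d="M463 56l-92 0-3 31-21 23-27 20-48 25-30 12-43 10-52 6-20 5-11 7-36 31-32 24 13 1 29 20 56 51 67 69 17 15 9 5 35 4 66-2 59-8 63-13 2-2z"/><path data-summit="201 57" data-summit-m="774" d="M370 56l-353 0-1 197 20 1 11-3 33-25 36-31 11-7 20-5 52-6 35-8 30-10 38-19 38-24 28-29 3-9z"/><path data-summit="17 402" data-summit-m="693" d="M56 250l-20 4-20 0 0 249 228 1-10-74-7-27-35-33-46-48-56-51-20-15z"/><path data-summit="463 501" data-summit-m="784" d="M463 391l-64 14-74 9-67 0-19-3-10-6 16 98 218 1z"/>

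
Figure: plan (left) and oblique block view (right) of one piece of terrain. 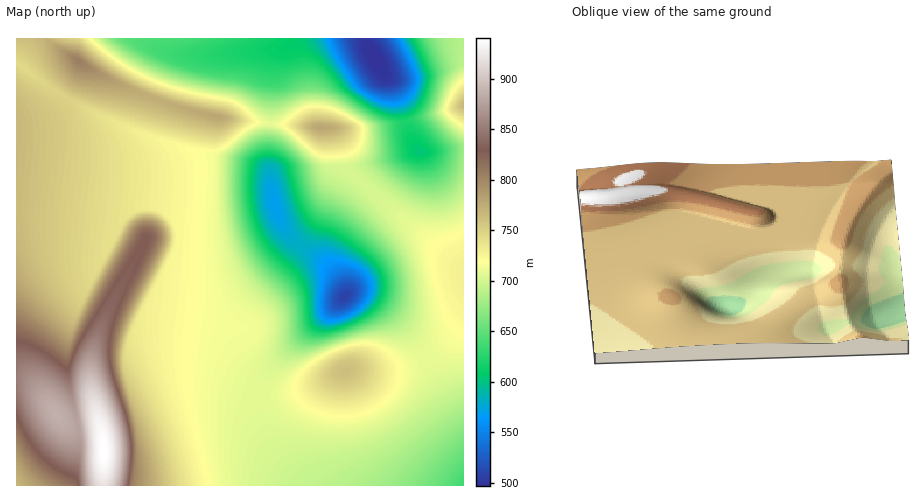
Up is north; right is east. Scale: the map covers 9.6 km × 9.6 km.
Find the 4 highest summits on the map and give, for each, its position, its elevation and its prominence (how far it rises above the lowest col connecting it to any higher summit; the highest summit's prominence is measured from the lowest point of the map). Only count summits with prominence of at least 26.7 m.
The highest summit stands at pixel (104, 452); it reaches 940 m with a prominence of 443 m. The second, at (78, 61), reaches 806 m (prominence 56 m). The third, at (321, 127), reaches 779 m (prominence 70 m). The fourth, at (346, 370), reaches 762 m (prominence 55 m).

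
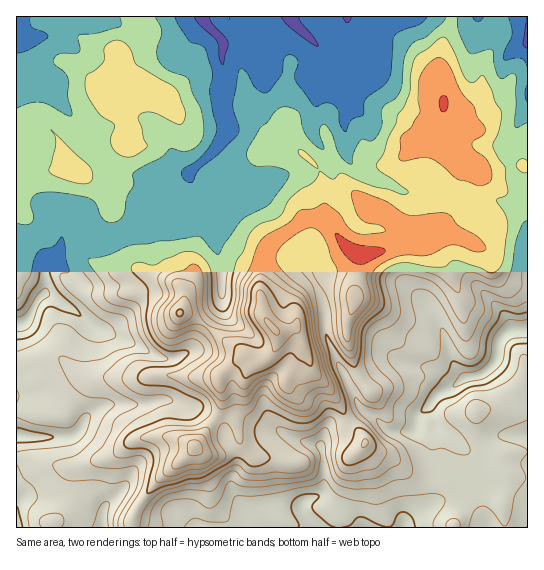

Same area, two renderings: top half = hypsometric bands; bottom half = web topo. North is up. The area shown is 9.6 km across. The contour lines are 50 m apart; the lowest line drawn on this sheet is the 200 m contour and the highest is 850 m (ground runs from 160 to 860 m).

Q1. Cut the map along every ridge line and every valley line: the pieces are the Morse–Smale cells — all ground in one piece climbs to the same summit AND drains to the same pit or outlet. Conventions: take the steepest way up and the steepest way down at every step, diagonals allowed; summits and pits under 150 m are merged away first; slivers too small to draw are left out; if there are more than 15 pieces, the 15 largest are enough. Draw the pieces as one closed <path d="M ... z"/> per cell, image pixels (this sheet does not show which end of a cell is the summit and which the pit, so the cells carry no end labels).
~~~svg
<path d="M523 165l-14 2-16 5-10 0-8-5-6 6-4 9 3 17 4 8 15 12 5 8-3 8-7 8-7 2-20-9-20-1-8 10-6 3-18-1-32 6-13 0-8-4-11-11-13-18-5-1-15 0-31 20-10 11-2 8-3 37 4 22 13 17-1 13-10 13-11 1-6-5-4 0-25 19-1 6 4 20-4 13-26 36-28 23-16 17-14 21-3 16 395 1 1-361z"/><path d="M451 16l-248 0 0 3 2 4 18 19-2 16 3 25-3 24 7 22-16 24-23 20 0 5 16 21-6 11-9 7-12 6-31 2-22 9 10 31 16 10 24 8 6 6 3 5 0 9-3 10 8 2 12 6 54 40 8 0 10-8 4-10 0-9-12-15-2-6-3-18 3-37 2-8 10-11 26-18 5-2 20 1 13 18 11 11 8 4 13 0 32-6 18 1 6-3 8-10 20 1 20 9 7-2 7-8 3-8-5-8-15-12-7-17 2-12 8-11-18-8-11-8-13-17 8-15 3-10-4-30 0-28 11-26z"/><path d="M77 215l-6 0-6 4-5 31-4 7-11 8 0 28-8 8-10 20-11 4 1 203 114 0 4-17 14-21 16-17 28-23 26-36 4-13-4-20 1-6 27-20-46-34-12-6-8-2 3-10 0-9-3-5-8-8-35-13-6-9-7-24-19 5-7-1-6-5-8-13z"/><path d="M202 16l-64 0-1 3 7 14-1 9-8 9-16 4-2 8-6 12-2 7 3 12 8 11 7 18 1 14-6 7-16 11-12 12-13 6 24 16 4 18 16 28 22-10 35-4 13-8 10-14-16-21 0-5 30-28 8-12 1-7-7-19 3-24-3-25 2-16-18-19z"/><path d="M137 16l-121 1 1 155 14-4 27 1 13-6 11 9 12-5 12-12 19-14 3-4-1-14-8-21-6-4-4-19 8-16 2-8 16-4 8-9 1-9z"/><path d="M527 16l-74 0-12 30-1 33 4 30-3 10-8 15 7 11 13 11 30 16 10 0 22-7 13 1z"/><path d="M71 163l-13 6-27-1-15 5 1 151 5 0 5-3 10-20 8-8 0-28 11-8 4-7 4-27 5-7 12 0 12 18 6 5 15 0 10-5-15-27-4-18-19-12z"/>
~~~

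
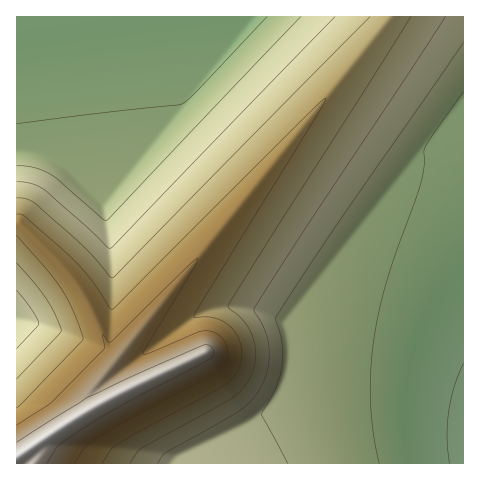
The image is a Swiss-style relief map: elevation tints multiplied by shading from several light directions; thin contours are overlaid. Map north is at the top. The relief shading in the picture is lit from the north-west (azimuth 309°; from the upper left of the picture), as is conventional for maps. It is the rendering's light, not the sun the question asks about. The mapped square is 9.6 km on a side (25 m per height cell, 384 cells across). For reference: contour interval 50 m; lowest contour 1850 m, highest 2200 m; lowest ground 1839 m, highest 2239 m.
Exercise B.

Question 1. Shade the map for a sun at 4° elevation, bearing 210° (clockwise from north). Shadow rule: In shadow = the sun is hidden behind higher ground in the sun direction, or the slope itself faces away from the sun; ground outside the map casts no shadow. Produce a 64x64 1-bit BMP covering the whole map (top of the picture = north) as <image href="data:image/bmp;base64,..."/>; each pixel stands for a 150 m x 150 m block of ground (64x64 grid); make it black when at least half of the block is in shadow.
<image width="64" height="64" href="data:image/bmp;base64,Qk0+AgAAAAAAAD4AAAAoAAAAQAAAAEAAAAABAAEAAAAAAAACAAATCwAAEwsAAAIAAAAAAAAA////AAAAAAAAAAAAAAAAAAAAAAAAAAAAgAAAAAAAAADgAAAAAAAAAPAAAAAAAAAA/AAAAAAAAAD/AAAAAAAAAP+AAAAAAAAAP+AAAAAAAAAD+AAAAAAAAAAeAAAAAAAAAA+AAAAAAAAAA+AAAAAAAAAB+AAAAAAAAAD+AAQAAAAAAH/B/gAAAAAAP//+AAAAAAAf//4AAAAABAf//gAAAAAMA//+AAAAAAwB//8AAAAAHAD//wAAAAAeAH//AAAAAD4AH/4AAAAAPgAP/gAAAAB+AAf8AAAAAP8AA/wAAAAB/wAA+AAAAAH/AAB4AAAAA/8AADAAAAAH/wAAAAAAAA//gAAAAAAAH/+AAAAAAAA//4AAAAAAAH//gAAAAAAA//+AAAAAAAD//8AAAAAAAP//wAAAAAAA///AAAAAAAD//8AAAAAAAP//wAAAAAAA///gAAAAAAD//+AAAAAAAP//4AAAAAAA///gAAAAAAB//+AAAAAAAD//wAAAAAAAD/+AAAAAAAAH/wAAAAAAAAP+AAAAAAAAAfwAAAAAAAAAeAAAAAAAAAAwAAAAAAAAAAAAAAAAAAAAAAAAAAAAAAAAAAAAAAAAAAAAAAAAAAAAAAAAAAAAAAAAAAAAAAAAAAAAAAAAAAAAAAAAAAAAAAAAAAAAAAAAAAAAAAAAAAAAAAAAAAAAAA=="/>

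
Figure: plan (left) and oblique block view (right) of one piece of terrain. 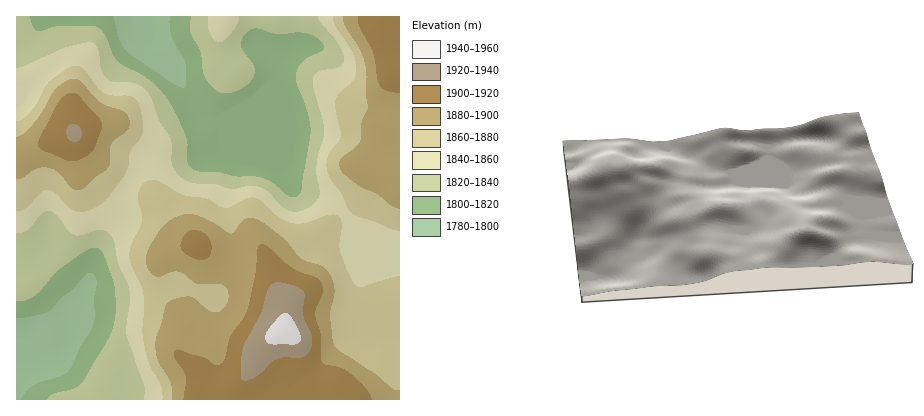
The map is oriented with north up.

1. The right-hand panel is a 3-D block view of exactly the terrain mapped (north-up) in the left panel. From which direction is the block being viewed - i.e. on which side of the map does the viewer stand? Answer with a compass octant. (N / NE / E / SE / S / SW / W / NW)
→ S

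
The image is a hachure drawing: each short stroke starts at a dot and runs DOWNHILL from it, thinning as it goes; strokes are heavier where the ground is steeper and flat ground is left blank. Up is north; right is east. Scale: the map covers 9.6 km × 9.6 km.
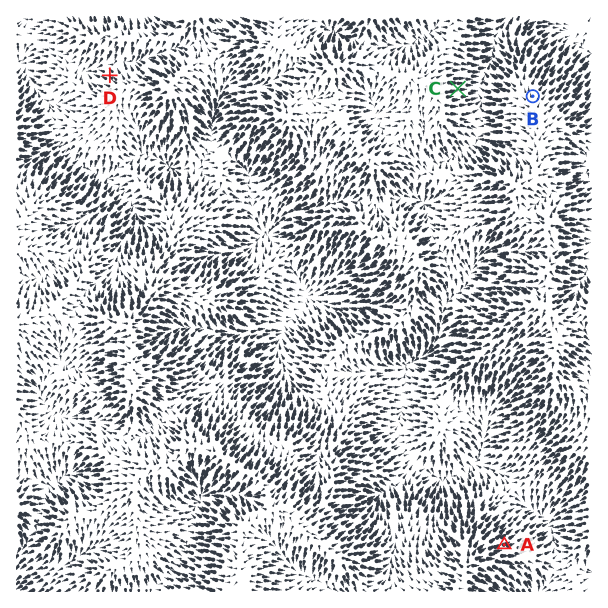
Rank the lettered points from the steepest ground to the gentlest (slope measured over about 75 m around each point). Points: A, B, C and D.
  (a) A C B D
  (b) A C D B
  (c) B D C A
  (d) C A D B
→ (b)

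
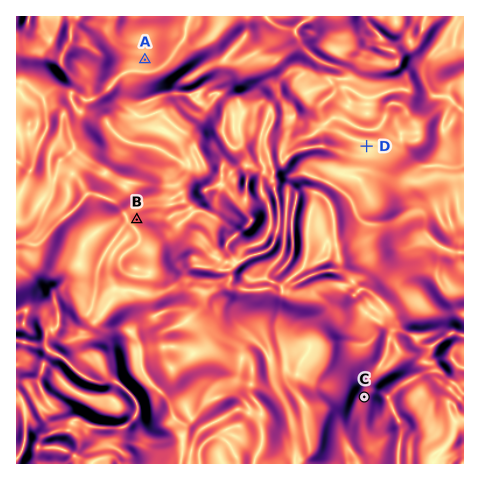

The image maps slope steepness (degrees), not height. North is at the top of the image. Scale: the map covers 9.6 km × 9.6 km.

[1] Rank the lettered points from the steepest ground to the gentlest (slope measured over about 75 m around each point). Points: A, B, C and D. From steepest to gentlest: C B A D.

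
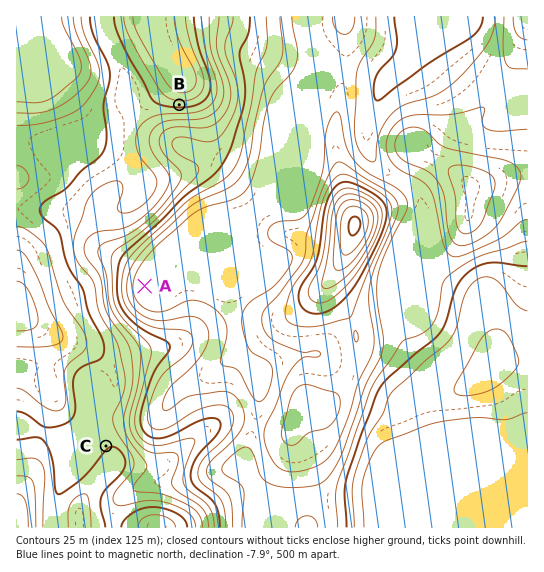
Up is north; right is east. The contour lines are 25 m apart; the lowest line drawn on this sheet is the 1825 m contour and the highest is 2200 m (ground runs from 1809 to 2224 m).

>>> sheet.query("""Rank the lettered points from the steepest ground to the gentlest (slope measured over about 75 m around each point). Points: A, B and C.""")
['B', 'C', 'A']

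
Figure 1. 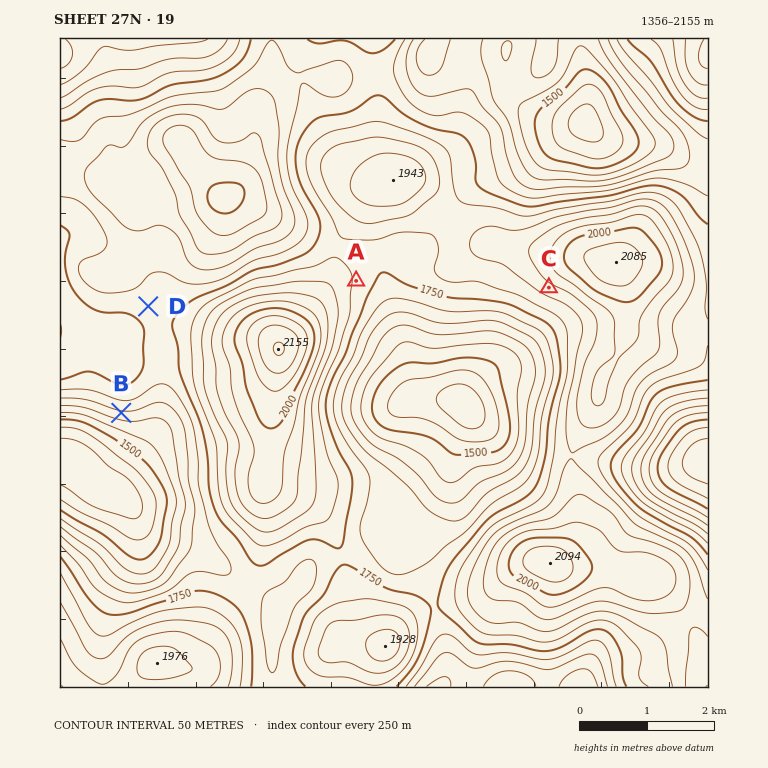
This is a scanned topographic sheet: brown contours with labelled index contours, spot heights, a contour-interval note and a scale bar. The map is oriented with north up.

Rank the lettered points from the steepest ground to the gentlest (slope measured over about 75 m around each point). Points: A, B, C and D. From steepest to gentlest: B C A D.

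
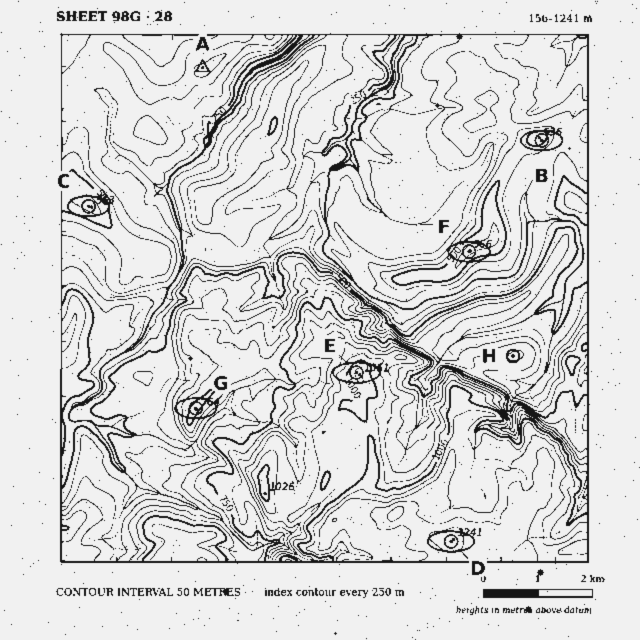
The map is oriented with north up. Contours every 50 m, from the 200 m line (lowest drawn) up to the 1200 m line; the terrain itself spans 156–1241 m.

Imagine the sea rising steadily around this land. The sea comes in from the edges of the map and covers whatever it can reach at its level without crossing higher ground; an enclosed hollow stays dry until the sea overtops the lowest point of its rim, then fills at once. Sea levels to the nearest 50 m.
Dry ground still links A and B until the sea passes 350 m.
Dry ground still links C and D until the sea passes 400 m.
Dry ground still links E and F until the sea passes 450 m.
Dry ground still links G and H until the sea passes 650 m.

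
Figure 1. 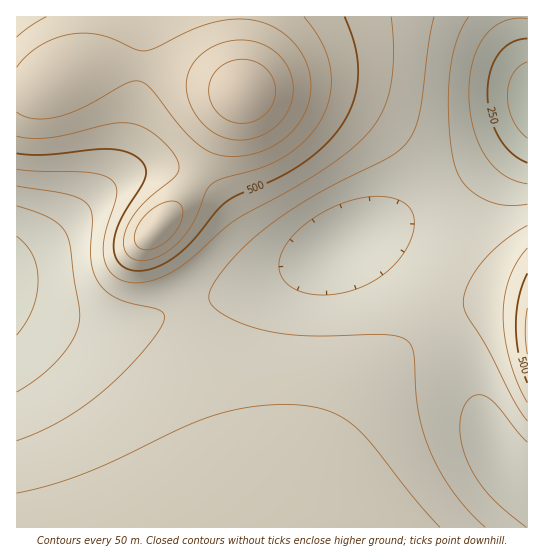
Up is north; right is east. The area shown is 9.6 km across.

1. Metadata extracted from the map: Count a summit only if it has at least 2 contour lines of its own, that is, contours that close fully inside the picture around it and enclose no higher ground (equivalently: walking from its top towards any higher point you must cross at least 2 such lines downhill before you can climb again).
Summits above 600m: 1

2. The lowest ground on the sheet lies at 160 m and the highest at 750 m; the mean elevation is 440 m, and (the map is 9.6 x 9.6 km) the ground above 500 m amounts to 20.4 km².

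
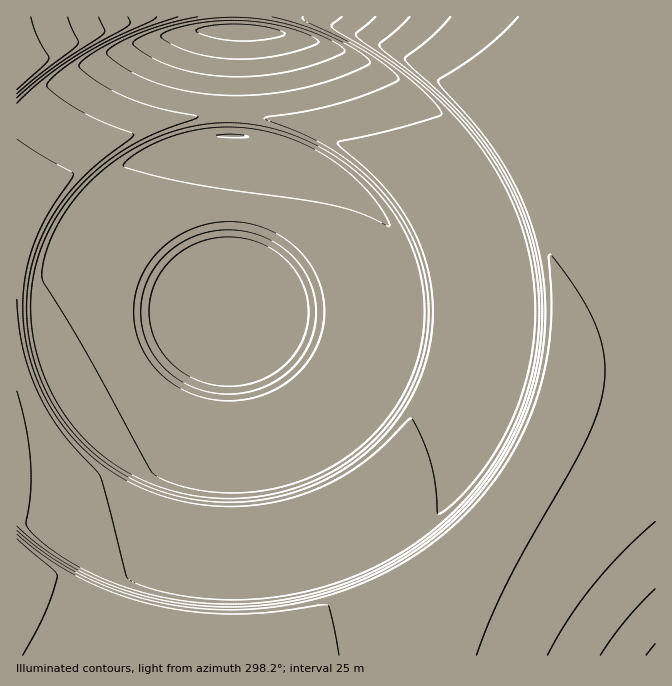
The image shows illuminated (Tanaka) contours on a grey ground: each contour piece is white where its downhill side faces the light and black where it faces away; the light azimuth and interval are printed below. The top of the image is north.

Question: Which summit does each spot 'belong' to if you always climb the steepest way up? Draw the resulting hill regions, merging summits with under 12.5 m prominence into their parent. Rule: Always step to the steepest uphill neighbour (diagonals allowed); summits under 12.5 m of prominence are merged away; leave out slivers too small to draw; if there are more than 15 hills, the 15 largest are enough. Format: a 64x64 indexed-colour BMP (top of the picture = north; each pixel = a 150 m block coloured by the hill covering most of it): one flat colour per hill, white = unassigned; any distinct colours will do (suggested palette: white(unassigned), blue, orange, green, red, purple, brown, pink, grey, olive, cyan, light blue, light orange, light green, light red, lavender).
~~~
<image width="64" height="64" href="data:image/bmp;base64,Qk12CAAAAAAAAHYAAAAoAAAAQAAAAEAAAAABAAQAAAAAAAAIAAATCwAAEwsAABAAAAAAAAAA////ALR3HwAOf/8ALKAsACgn1gC9Z5QAS1aMAMJ34wB/f38AIr28AM++FwDox64AeLv/AIrfmACWmP8A1bDFABERERERERERERERERERERERERERERERERERERERERERERERERERERERERERERERERERERERERERERERERERERERERERERERERERERERERERERERERERERERERERERERERERERERERERERERERERERERERERERERERERERERERERERERERERERERERERERERERERERERERERERERERERERERERERERERERERERERERERERERERERERERERERERERERERERERERERERERERERERERERERERERERERERERERERERERERERERERERERERERERERERERERERERERERERERERERERERERERERERERERERERERERERERERERERERERERERERERERERERERERERERERERERERERERERERERERERERERERERERERERERERERERERERERERERERERERERERERERERERERERERERERERERERERERERERERERERERERERERERERERERERERERERERERERERERERERERERERERERERERERERERERERERERERERERERERERERERERERERERERERERERERERERERERERERERERERERERERERERERERERERERERERERERERERERERERERERERERERERERERERERERERERERERERERERERERERERERERERERERERERERERERERERERERERERERERERERERERERERERERERERERERERERERERERERERERERERERERERERERERERERERERERERERERERERERERERERERERERERERERERERERERERERERERERERERERERERERERERERERERERERERERERERERERERERERERERERERERERERERERERERERERERERERERERERERERERERERERERERERERERERERERERERERERERERERERERERERERERERERERERERERERERERERERERERERERERERERERERERERERERERERERERERERERERERERERERERERERERERERERERERERERERERERERERERERERERERERERERERERERERERERERERERERERERERERERERERERERERERERERERERERERERERERERERERERERERERERERERERERERERERERERERERERERERERERERERERERERERERERERERERERERERERERERERERERERERERERERERERERERERERERERERERERERERERERERERERERERERERERERERERERERERERERERERERERERERERERERERERERERERERERERERERERERERERERERERERERERERERERERERERERERERERERERERERERERERERERERERERERERERERERERERERERERERERERERERERERERERERERERERERERERERERERERERERERERERERERERERERERERERERERERERERERERERERERERERERERERERERERERERERERERERERERERERERERERERERERERERERERERERERERERERERERERERERERERERERERERERERERERERERERERERERERERERERERERERERERERERERERERERERERERERERERERERERERERERERERERERERERERERERERERERERERERERERERERERERERERERERERERERERERERERERERERERERERERERERERERERERERERERERERERERERERERERERERERERERERERERERERERERERERERERERERERERERERERERERERERERERERERERERERERERERERERERERERERERERERERERERERERERERERERERERERERERERERERERERERERERERERERERERERERERERERERERERERERERERERERERERERERERERERERERERERERERERERERERERERERERERERERERERERERERERERERERERERERERERERERERERERERERERERERERERERERERERERERERERERERERERERERERERERERERERERERERERERERERERERERERERERERERERERERERERERERERERERERERERERERERERERERERERERERERERERERERERERERERERERERERERERERERERERERERERERERERERERERERERERERERERERERERERERERERERERERERERERERERERERERERERERERERERERERERERERERERERERERERERIhEREREREREREREREREREREREREREREREREREREREREiIRERERERERERERERERERERERERERERERERERERERESIiERERERERERERERERERERERERERERERERERERERERIiIiEREREREREREREREREREREREREREREREREREREREiIiIiERERERERERERERERERERERERERERERERERERESIiIiIiERERERERERERERERERERERERERERERERERERIiIiIiIiIREREREREREREREREREREREREREREREREREiIiIiIiIiIiIRERERERERERERERERERERERERERERESIiIiIiIiIiIiIiERERERERERERERERERERERERERER"/>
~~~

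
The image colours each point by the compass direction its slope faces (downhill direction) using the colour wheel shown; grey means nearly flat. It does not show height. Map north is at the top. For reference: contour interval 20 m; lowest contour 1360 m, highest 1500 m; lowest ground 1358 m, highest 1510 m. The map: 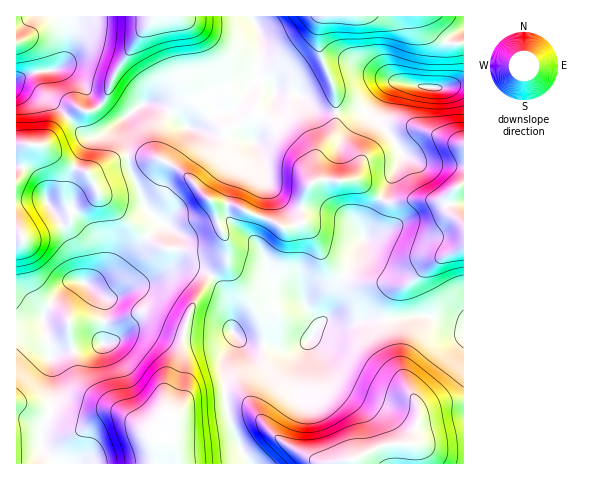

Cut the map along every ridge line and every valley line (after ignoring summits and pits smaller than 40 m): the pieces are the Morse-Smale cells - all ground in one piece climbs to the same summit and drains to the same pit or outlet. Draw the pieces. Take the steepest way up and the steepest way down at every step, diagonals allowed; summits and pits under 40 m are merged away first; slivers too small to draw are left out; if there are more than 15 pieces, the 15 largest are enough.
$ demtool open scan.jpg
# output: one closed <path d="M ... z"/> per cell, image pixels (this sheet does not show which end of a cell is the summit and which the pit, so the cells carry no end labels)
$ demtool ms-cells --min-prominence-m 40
<path d="M404 82l-13 0-5 3-24 25-26 3-3 21-16 21 0 24-9 8-5 12-1 23-2 2-17 3-14-8-17-5-17-9-23-3 4 6 3 17 8 17 0 16-16 18 8 8 7 13 6 33 10 12 8 3 13 0 18 6 11 0 12-6 19-23 24 3 24-6 57-3 28 8 8-1 0-238-26 3z"/><path d="M428 316l-57 3-24 6-24-3-19 23-12 6-11 0-18-6-13 0-8-3-7-8-1 7-10 17 1 37 6 30 18 38 214 1 1-139z"/><path d="M164 224l-6 1-46 50-18 9-7 0-9-3-12 3-9 9-16 27-25 3 1 141 139-1 1-21-3-4 18-21-5-3-2-4 2-24 14-28 3-26 7-24 20-31-11-8-14-1-12 2-19 9 15-12 5-16-1-19z"/><path d="M283 92l-8 0-3 13-14 24-5 13-16-6-27-2-22-6-21-19-16-5-10 1-17 13-1 14 5 21 0 11 13 29 2 10 17 19 6 3 8 7 1 4-3 27-11 13 25-8 14 1 11 6 14-12 2-5 0-16-8-17-3-17-5-8 24 5 17 9 17 5 14 8 7 0 12-5 1-23 5-12 9-8 0-24 16-21 3-21-18-3-20-16z"/><path d="M68 118l-26 27 17 17 5 9 2 26 5 13 0 7-4 5-26 12-12 4-13-1 1 86 24-3 16-27 13-11 8-1 9 3 7 0 18-9 50-52-16-15-8-21-8-15-7-40 1-13-28 18-8 0z"/><path d="M251 16l-97 0-14 18-25 39-11 29-12 8-4 2-11-3-10 8 18 19 11 1 9-4 36-28 10-1 16 5 21 19 11-1 17-15-3-13 7-7 8-4 20 0 8-10 4-21 0-23z"/><path d="M463 16l-140 0-4 8 0 25 15 40 2 23 10 1 18-4 21-23 6-4 13 0 34 6 25-3z"/><path d="M211 276l-20 32-7 24-3 26-14 28-2 24 2 4 5 3-18 21 3 4 0 22 92-1-9-16-12-30-3-22-1-37 10-17 0-7-3-8-5-29-7-13z"/><path d="M153 16l-86 0-1 38-4 12-6 4-29 4-11 8 10-1 8 5 33 30 10-7 11 3 4-2 12-8 11-29z"/><path d="M322 16l-70 0 8 18 0 23-4 21 14 6 6 8 22 2 20 16 17 3-1-24-15-40 0-25z"/><path d="M36 144l-20 1 0 91 6 2 7 0 21-7 17-9 4-5 0-7-5-13-2-26-5-9-16-16z"/><path d="M259 79l-3 0-8 9-20 0-8 4-7 7 3 13-14 12-10 5 18 5 27 2 16 6 5-13 14-24 3-11-1-6-4-4z"/><path d="M66 16l-50 1 1 63 17-8 18-1 10-5 4-12 1-29z"/><path d="M26 81l-10 2 0 61 25 2 26-29-25-24z"/>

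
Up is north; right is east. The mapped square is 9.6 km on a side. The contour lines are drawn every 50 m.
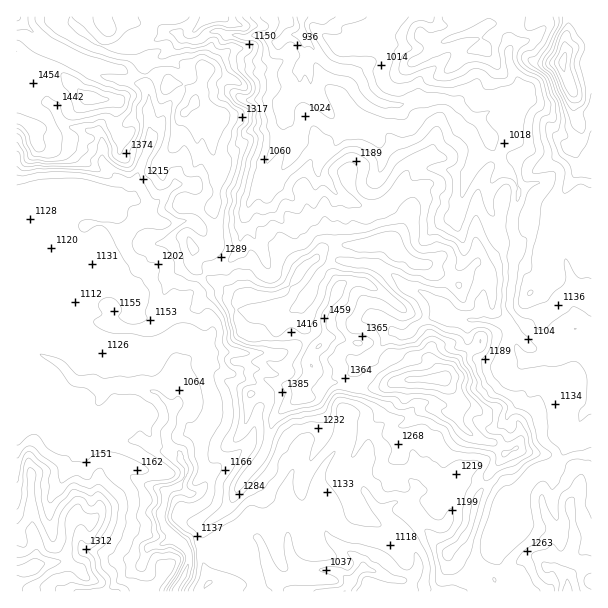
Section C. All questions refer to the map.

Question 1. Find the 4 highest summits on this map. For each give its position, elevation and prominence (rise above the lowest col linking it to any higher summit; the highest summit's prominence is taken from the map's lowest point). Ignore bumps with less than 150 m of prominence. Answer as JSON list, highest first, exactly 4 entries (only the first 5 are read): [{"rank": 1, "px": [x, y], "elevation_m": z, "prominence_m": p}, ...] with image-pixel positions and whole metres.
[{"rank": 1, "px": [90, 98], "elevation_m": 1583, "prominence_m": 697}, {"rank": 2, "px": [443, 378], "elevation_m": 1578, "prominence_m": 280}, {"rank": 3, "px": [563, 62], "elevation_m": 1570, "prominence_m": 478}, {"rank": 4, "px": [33, 567], "elevation_m": 1537, "prominence_m": 436}]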